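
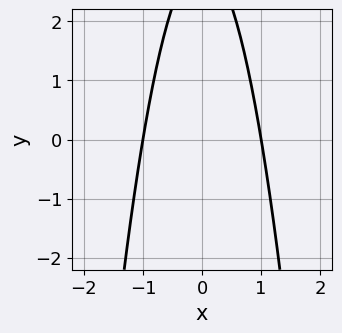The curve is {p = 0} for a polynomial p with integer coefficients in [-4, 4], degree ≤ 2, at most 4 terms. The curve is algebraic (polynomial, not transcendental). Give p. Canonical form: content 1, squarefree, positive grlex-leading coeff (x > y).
1. Degree: the shape is more complex than any degree-1 curve, so deg p = 2.
2. Symmetries: the x ↦ −x reflection is a symmetry, so x appears only in even powers.
3. Reading off the gridlines: among the integer gridlines, it crosses the x-axis at x ∈ {-1, 1}; no y-intercept at any integer in the box.
4. Matching integer coefficients to the picture gives p.

3*x^2 + y - 3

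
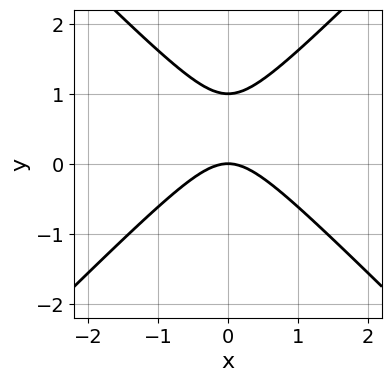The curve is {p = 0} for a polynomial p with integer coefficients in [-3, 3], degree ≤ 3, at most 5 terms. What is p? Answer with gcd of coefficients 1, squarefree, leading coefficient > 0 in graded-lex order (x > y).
Degree: no degree-1 curve has this shape, so deg p = 2.
Symmetries: mirror symmetry x ↦ −x ⇒ only even powers of x.
Observable constraints: among the integer gridlines, it crosses the y-axis at y ∈ {0, 1}; one x-axis crossing is at x = 0.
Matching integer coefficients to the picture gives p.

x^2 - y^2 + y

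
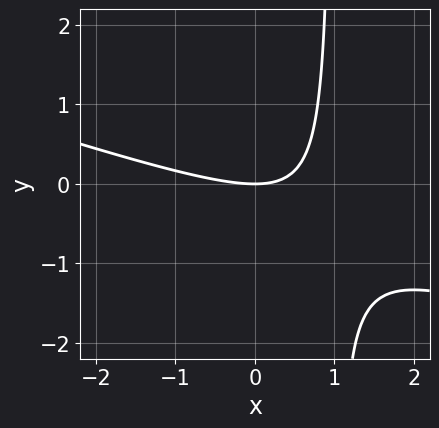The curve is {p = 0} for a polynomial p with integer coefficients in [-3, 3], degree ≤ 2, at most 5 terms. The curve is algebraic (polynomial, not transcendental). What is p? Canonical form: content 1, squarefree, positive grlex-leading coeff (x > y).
x^2 + 3*x*y - 3*y

1. The degree is 2 — a generic line meets the curve in up to 2 points.
2. Observable constraints: it meets the x-axis at x = 0 (among the integer gridlines); it meets the y-axis at y = 0 (among the integer gridlines).
3. Solving for integer coefficients yields p as stated.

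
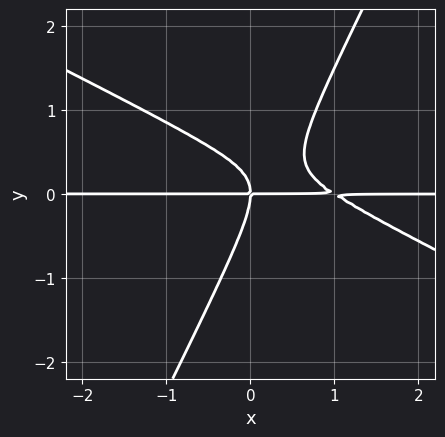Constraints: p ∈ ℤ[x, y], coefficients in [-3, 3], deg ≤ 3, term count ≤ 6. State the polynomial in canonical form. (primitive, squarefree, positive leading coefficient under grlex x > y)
2*x^2*y + 3*x*y^2 - 2*y^3 - 2*x*y

(a) deg p = 3. A generic line meets the curve in up to 3 points.
(b) Checking where it meets the axes: every point of the x-axis in the box is on the curve; it meets the y-axis at y = 0 (among the integer gridlines).
(c) The integer polynomial consistent with all of this is the stated p.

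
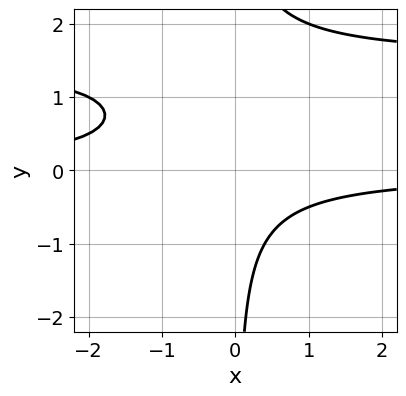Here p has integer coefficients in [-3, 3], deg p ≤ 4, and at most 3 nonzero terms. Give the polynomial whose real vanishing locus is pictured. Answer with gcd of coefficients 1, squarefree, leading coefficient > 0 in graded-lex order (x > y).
2*x*y^2 - 3*x*y - 2

First, degree: no degree-2 curve has this shape, so deg p = 3.
Next, reading off the gridlines: the curve avoids every integer y-axis point in the box; it misses every integer gridline on the x-axis.
Finally, assembling these constraints gives the stated polynomial.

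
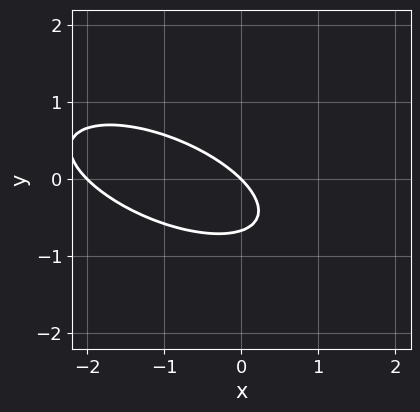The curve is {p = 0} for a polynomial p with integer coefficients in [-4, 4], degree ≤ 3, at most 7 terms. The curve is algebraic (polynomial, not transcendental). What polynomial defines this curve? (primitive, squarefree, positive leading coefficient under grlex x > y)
(a) deg p = 2. The shape is more complex than any degree-1 curve.
(b) Reading off the gridlines: among the integer gridlines, it crosses the x-axis at x ∈ {-2, 0}; it meets the y-axis at y = 0 (among the integer gridlines).
(c) Together with the visible shape, these determine p as stated.

x^2 + 2*x*y + 3*y^2 + 2*x + 2*y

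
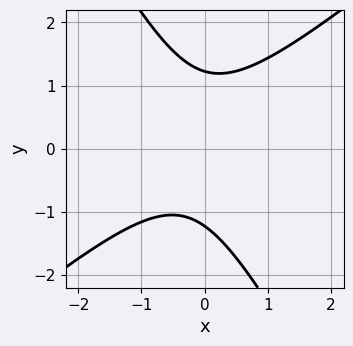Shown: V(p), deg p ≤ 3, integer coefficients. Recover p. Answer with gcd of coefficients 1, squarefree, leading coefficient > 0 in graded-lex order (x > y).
3*x^2 - 2*x*y - 2*y^2 + x + 3

deg p = 2.
Reading off the gridlines: no x-intercept at any integer in the box.
Assembling these constraints gives the stated polynomial.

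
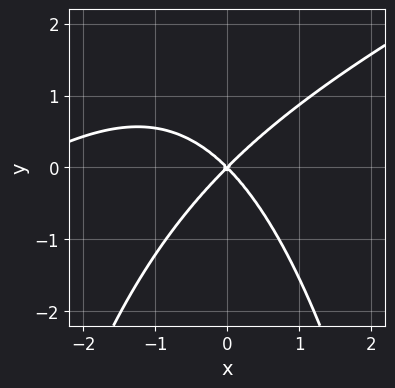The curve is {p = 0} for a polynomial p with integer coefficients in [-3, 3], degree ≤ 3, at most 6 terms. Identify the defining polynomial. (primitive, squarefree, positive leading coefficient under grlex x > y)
Degree: no degree-2 curve has this shape, so deg p = 3.
Reading off the gridlines: it crosses the x-axis at the gridline x = 0; it crosses the y-axis at the gridline y = 0.
Matching integer coefficients to the picture gives p.

x^3 - 2*x^2*y + 3*x^2 - 3*y^2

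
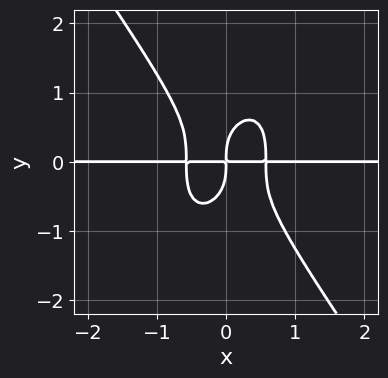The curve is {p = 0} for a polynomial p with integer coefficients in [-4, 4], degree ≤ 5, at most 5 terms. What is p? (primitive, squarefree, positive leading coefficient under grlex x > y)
(a) Degree: the shape is more complex than any degree-3 curve, so deg p = 4.
(b) Reading off the gridlines: every point of the x-axis in the box is on the curve.
(c) Fitting integer coefficients to these (and the overall shape) gives p.

3*x^3*y + y^4 - x*y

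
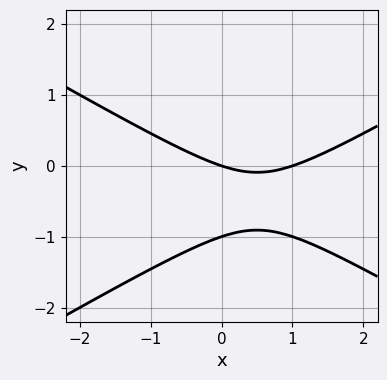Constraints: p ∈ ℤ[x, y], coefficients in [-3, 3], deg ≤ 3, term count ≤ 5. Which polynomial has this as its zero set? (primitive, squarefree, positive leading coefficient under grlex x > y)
First, the degree is 2 — no degree-1 curve has this shape.
Next, from the visible intercepts: among the integer gridlines, it crosses the x-axis at x ∈ {0, 1}; the y-axis gridline crossings are at y ∈ {-1, 0}.
Finally, fitting integer coefficients to these (and the overall shape) gives p.

x^2 - 3*y^2 - x - 3*y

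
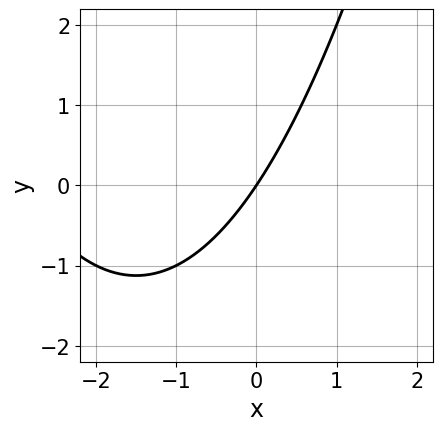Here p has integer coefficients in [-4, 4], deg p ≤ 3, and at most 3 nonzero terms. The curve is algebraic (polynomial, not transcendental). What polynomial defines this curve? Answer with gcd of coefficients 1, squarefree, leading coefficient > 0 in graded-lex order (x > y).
Degree: the shape is more complex than any degree-1 curve, so deg p = 2.
From the axis intercepts and sections: one y-axis crossing is at y = 0; it crosses the x-axis at the gridline x = 0.
Assembling these constraints gives the stated polynomial.

x^2 + 3*x - 2*y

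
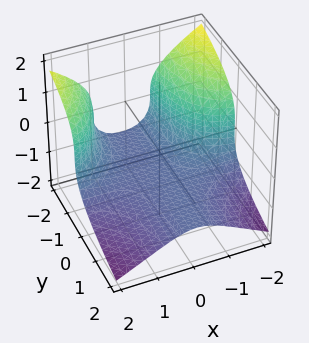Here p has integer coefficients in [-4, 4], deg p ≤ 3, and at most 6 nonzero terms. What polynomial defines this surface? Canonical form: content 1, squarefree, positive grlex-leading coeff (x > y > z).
2*x^2*y + 3*z^3 + x + 3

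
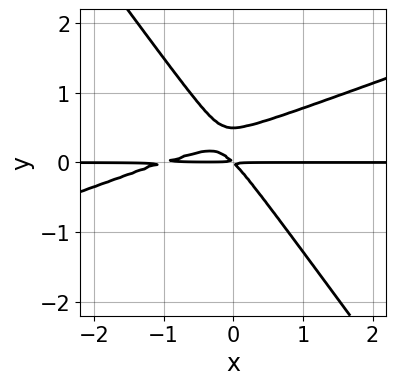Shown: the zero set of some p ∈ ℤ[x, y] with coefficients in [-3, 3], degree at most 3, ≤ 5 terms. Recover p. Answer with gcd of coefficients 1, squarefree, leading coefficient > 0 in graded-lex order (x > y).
x^2*y - 2*x*y^2 - 2*y^3 + x*y + y^2

First, the degree is 3 — a generic line meets the curve in up to 3 points.
Next, reading off the gridlines: every point of the x-axis in the box is on the curve.
Finally, putting this together gives p.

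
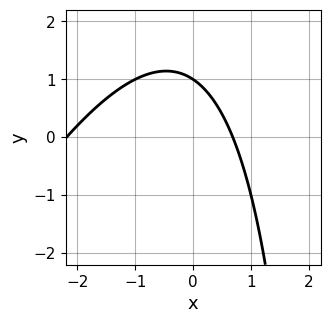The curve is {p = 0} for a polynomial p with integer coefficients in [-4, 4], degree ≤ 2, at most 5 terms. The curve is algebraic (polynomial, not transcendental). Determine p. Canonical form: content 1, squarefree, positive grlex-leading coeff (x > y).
(a) deg p = 2.
(b) Against the integer gridlines: it crosses the y-axis at the gridline y = 1.
(c) Assembling these constraints gives the stated polynomial.

2*x^2 - x*y + 3*x + 3*y - 3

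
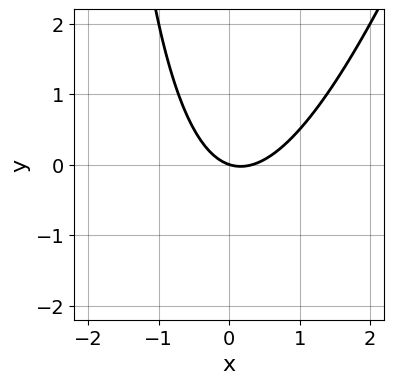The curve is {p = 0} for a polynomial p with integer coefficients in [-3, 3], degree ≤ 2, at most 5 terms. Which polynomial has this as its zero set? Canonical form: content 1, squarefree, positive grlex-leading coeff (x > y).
3*x^2 - x*y - x - 3*y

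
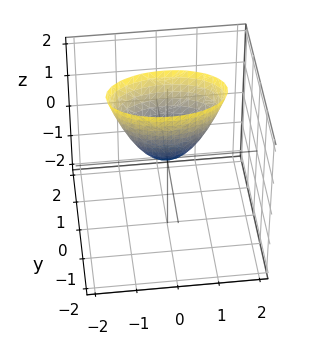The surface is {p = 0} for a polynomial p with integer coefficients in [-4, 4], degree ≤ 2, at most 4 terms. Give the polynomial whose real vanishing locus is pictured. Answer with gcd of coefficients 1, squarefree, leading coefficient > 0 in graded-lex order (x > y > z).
x^2 + 3*y^2 - z

(a) deg p = 2. A single bowl opening along one axis; a quadric.
(b) Symmetries: the x ↦ −x reflection is a symmetry, so x appears only in even powers; the y ↦ −y reflection is a symmetry, so y appears only in even powers.
(c) Checking where it meets the axes: it crosses the y-axis at the gridline y = 0; it meets the z-axis at z = 0 (among the integer gridlines); it crosses the x-axis at the gridline x = 0.
(d) Matching integer coefficients to the picture gives p.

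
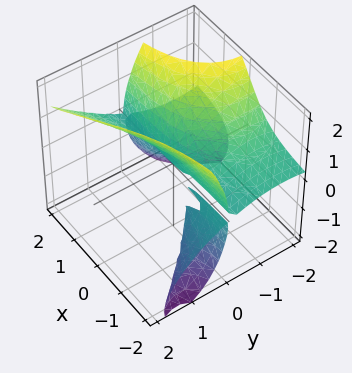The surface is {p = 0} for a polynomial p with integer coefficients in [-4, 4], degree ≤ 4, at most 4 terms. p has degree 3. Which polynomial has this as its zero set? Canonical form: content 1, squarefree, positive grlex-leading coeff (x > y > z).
There are 3 components.
The degree is 3 — a generic line meets the surface in up to 3 points.
From the axis intercepts and sections: it meets the z-axis at z = 0 (among the integer gridlines); it meets the y-axis at y = 0 (among the integer gridlines); the visible x-axis segment lies entirely on the surface.
Assembling these constraints gives the stated polynomial.

3*x*y*z - y^3 + z^3 - 3*y^2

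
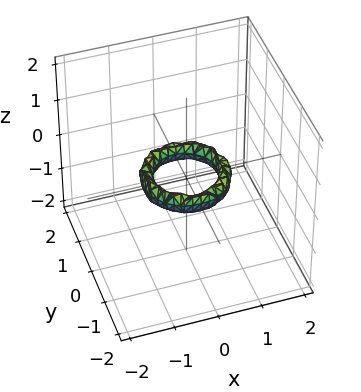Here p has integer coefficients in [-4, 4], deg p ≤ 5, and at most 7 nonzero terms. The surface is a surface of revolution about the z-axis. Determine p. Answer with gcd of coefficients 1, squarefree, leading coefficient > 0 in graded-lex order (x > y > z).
2*x^4 + 4*x^2*y^2 + 2*y^4 - 3*x^2 - 3*y^2 + 2*z^2 + 1

(a) deg p = 4. A generic line meets the surface in up to 4 points.
(b) Symmetry: the surface is invariant under rotation about z: p = q(x² + y², z).
(c) Observable constraints: among the integer gridlines, it crosses the x-axis at x ∈ {-1, 1}; the y-axis gridline crossings are at y ∈ {-1, 1}.
(d) Fitting integer coefficients to these (and the overall shape) gives p.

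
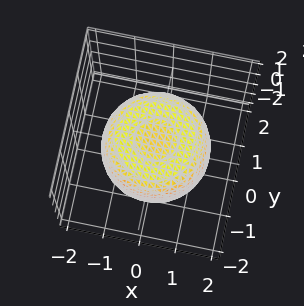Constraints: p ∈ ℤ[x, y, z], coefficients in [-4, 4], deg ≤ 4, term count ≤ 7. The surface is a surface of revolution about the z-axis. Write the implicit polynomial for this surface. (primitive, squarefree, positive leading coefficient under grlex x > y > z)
2*x^4 + 4*x^2*y^2 + 2*y^4 - 3*x^2 - 3*y^2 + 3*z^2 - 2

Degree: a generic line meets the surface in up to 4 points, so deg p = 4.
Symmetries: every cross-section ⟂ z is a circle, so x, y appear only via x² + y².
Checking where it meets the axes: a circular section at z = 0 has radius between 1 and 2.
Matching integer coefficients to the picture gives p.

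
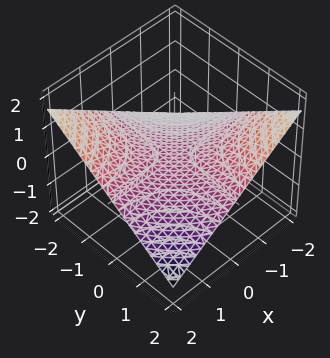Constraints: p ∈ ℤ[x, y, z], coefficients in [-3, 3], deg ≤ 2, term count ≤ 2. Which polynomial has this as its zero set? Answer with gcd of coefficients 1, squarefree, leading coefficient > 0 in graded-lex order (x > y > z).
Degree: a hyperbolic paraboloid; a quadric, so deg p = 2.
From the axis intercepts and sections: the visible x-axis segment lies entirely on the surface; every point of the y-axis in the box is on the surface; it meets the z-axis at z = 0 (among the integer gridlines).
Putting this together gives p.

x*y + 3*z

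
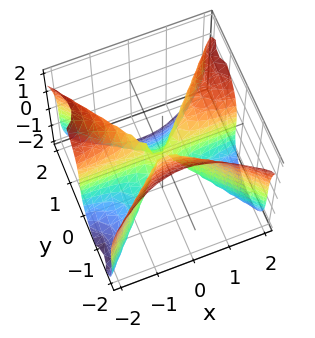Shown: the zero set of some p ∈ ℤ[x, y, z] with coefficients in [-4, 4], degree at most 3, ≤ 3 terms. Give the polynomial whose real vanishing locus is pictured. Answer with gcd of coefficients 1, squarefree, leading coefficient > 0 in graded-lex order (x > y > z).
(a) deg p = 3. No degree-2 surface has this shape.
(b) Reading off the gridlines: it crosses the z-axis at the gridline z = 0; every point of the x-axis in the box is on the surface; one y-axis crossing is at y = 0.
(c) Together with the visible shape, these determine p as stated.

3*x^2*y - 3*y^3 - z^3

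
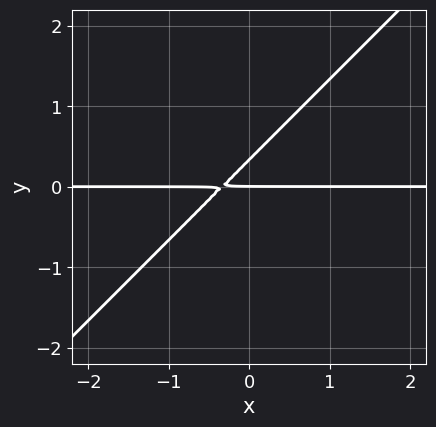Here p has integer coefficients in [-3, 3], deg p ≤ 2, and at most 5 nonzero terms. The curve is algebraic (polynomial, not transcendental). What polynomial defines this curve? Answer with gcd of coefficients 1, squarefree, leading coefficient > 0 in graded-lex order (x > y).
3*x*y - 3*y^2 + y

(a) deg p = 2. The shape is more complex than any degree-1 curve.
(b) From the visible intercepts: it crosses the y-axis at the gridline y = 0; every point of the x-axis in the box is on the curve.
(c) Fitting integer coefficients to these (and the overall shape) gives p.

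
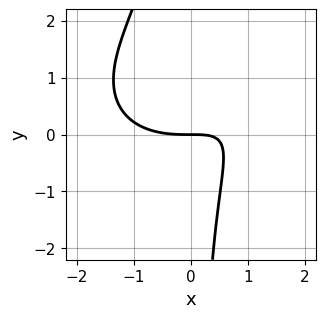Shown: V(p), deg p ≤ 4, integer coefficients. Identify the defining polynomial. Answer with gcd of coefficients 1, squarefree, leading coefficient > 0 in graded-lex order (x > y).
First, the degree is 3 — a generic line meets the curve in up to 3 points.
Next, checking where it meets the axes: one x-axis crossing is at x = 0; it meets the y-axis at y = 0 (among the integer gridlines).
Finally, assembling these constraints gives the stated polynomial.

x^3 - x^2*y + 2*x*y^2 - 3*x*y + 3*y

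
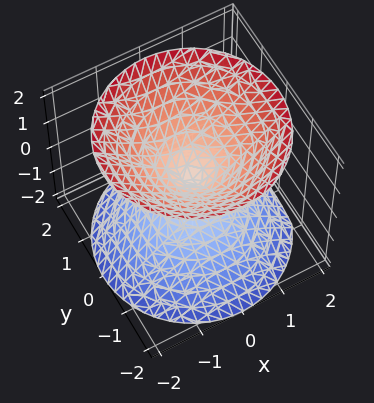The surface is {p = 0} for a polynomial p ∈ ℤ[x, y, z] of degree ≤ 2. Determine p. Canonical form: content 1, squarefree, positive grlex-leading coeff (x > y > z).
x^2 + y^2 - z^2

(a) There are 2 components. Treating them together as one polynomial.
(b) Degree: a double cone through the origin; a quadric, so deg p = 2.
(c) Symmetries: every cross-section ⟂ z is a circle, so x, y appear only via x² + y²; mirror symmetry z ↦ −z ⇒ only even powers of z.
(d) From the axis intercepts and sections: a circular section at z = 1 has radius exactly 1; it meets the z-axis at z = 0 (among the integer gridlines); it meets the y-axis at y = 0 (among the integer gridlines); one x-axis crossing is at x = 0.
(e) Solving for integer coefficients yields p as stated.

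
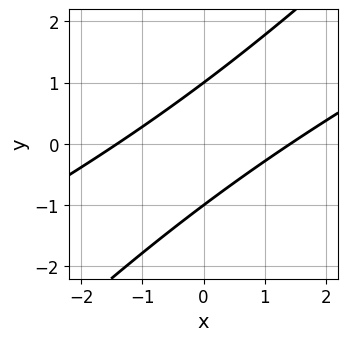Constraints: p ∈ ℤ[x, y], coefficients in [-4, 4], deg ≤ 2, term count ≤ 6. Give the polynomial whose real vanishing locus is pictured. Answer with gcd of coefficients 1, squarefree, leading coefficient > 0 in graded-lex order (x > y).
Degree: a generic line meets the curve in up to 2 points, so deg p = 2.
Reading off the gridlines: the y-axis gridline crossings are at y ∈ {-1, 1}.
Together with the visible shape, these determine p as stated.

x^2 - 3*x*y + 2*y^2 - 2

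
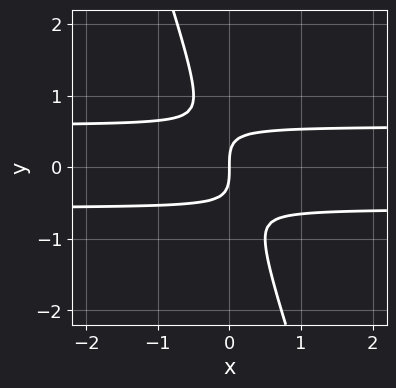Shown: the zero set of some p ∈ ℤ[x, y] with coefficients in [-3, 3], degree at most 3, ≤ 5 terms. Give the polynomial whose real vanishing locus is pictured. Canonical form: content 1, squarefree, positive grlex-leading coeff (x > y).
3*x*y^2 + y^3 - x

(a) deg p = 3. No degree-2 curve has this shape.
(b) Reading off the gridlines: it meets the x-axis at x = 0 (among the integer gridlines); one y-axis crossing is at y = 0.
(c) Matching integer coefficients to the picture gives p.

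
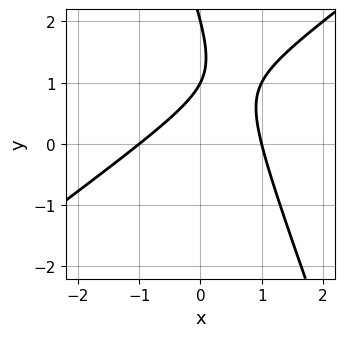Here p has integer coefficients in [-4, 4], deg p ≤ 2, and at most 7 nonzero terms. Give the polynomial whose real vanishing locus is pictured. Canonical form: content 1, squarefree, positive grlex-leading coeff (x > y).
The degree is 2 — the shape is more complex than any degree-1 curve.
Reading off the gridlines: among the integer gridlines, it crosses the y-axis at y ∈ {1, 2}; among the integer gridlines, it crosses the x-axis at x ∈ {-1, 1}.
Solving for integer coefficients yields p as stated.

2*x^2 - 2*x*y - y^2 + 3*y - 2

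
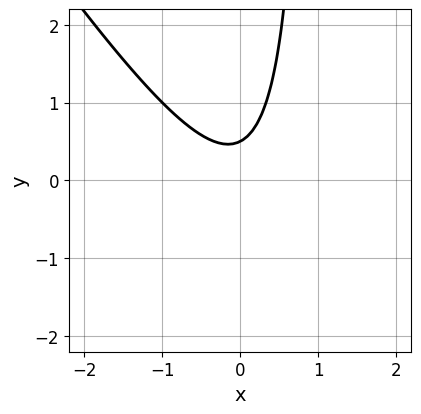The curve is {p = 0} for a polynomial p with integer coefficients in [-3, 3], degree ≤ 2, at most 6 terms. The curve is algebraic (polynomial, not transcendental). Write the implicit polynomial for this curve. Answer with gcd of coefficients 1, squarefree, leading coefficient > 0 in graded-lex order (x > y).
deg p = 2.
Against the integer gridlines: the curve avoids every integer x-axis point in the box.
Fitting integer coefficients to these (and the overall shape) gives p.

3*x^2 + 2*x*y - 2*y + 1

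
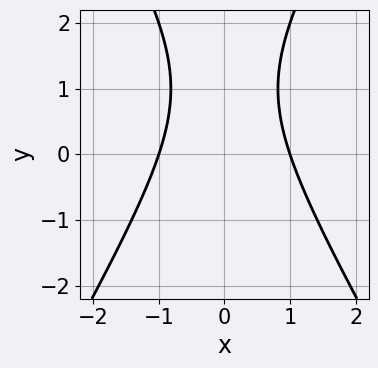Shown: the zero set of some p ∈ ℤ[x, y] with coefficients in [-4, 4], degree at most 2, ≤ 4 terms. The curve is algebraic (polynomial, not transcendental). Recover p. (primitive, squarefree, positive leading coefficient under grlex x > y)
3*x^2 - y^2 + 2*y - 3

1. deg p = 2. The shape is more complex than any degree-1 curve.
2. Symmetries: mirror symmetry x ↦ −x ⇒ only even powers of x.
3. From the visible intercepts: the x-axis gridline crossings are at x ∈ {-1, 1}; it misses every integer gridline on the y-axis.
4. These observations pin down the coefficients.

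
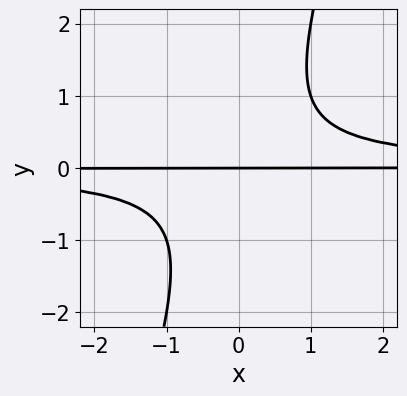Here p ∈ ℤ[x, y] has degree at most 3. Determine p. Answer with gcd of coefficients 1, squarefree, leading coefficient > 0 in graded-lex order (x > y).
deg p = 3.
Reading off the gridlines: it crosses the y-axis at the gridline y = 0; the visible x-axis segment lies entirely on the curve.
Matching integer coefficients to the picture gives p.

3*x*y^2 - y^3 - 2*y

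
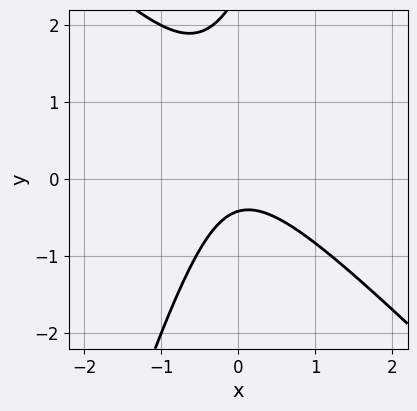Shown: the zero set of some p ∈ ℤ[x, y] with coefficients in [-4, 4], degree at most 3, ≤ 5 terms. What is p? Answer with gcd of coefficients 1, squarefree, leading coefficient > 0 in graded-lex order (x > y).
3*x^2 + 2*x*y - y^2 + 2*y + 1

(a) Degree: no degree-1 curve has this shape, so deg p = 2.
(b) Observable constraints: the curve avoids every integer x-axis point in the box.
(c) The integer polynomial consistent with all of this is the stated p.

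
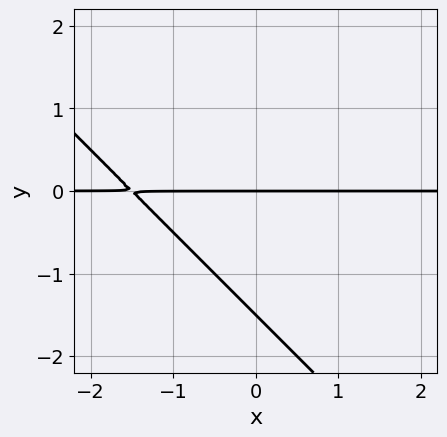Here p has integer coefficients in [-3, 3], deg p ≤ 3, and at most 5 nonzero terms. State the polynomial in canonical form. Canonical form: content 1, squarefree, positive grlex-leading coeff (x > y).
2*x*y + 2*y^2 + 3*y

deg p = 2.
Checking where it meets the axes: it meets the y-axis at y = 0 (among the integer gridlines); the visible x-axis segment lies entirely on the curve.
Matching integer coefficients to the picture gives p.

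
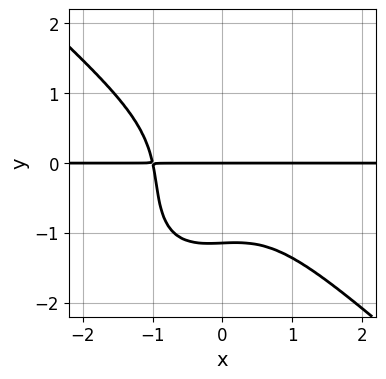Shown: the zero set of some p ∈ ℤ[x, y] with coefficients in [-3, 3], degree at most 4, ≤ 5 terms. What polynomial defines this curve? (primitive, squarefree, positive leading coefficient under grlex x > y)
3*x^3*y - 2*x*y^3 + 2*y^4 - 2*x*y^2 + 3*y

First, degree: a generic line meets the curve in up to 4 points, so deg p = 4.
Then, observable constraints: the visible x-axis segment lies entirely on the curve; one y-axis crossing is at y = 0.
Finally, putting this together gives p.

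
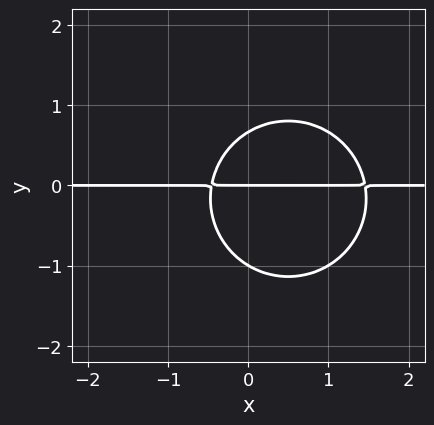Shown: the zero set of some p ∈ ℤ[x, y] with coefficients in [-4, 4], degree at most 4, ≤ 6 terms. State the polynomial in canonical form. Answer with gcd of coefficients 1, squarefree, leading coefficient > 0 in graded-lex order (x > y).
First, deg p = 3. No degree-2 curve has this shape.
Then, from the visible intercepts: the y-axis gridline crossings are at y ∈ {-1, 0}; the visible x-axis segment lies entirely on the curve.
Finally, putting this together gives p.

3*x^2*y + 3*y^3 - 3*x*y + y^2 - 2*y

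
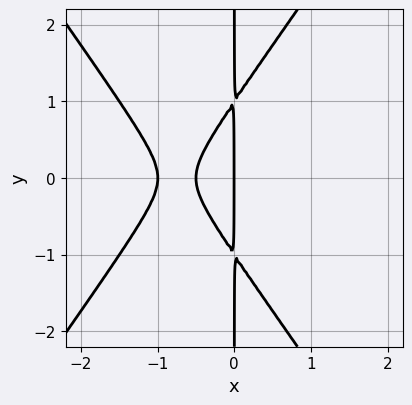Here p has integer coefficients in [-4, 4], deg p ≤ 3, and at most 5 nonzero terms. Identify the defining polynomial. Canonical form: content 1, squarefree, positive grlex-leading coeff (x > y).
Degree: the shape is more complex than any degree-2 curve, so deg p = 3.
Symmetries: mirror symmetry y ↦ −y ⇒ only even powers of y.
Observable constraints: among the integer gridlines, it crosses the x-axis at x ∈ {-1, 0}; every point of the y-axis in the box is on the curve.
Fitting integer coefficients to these (and the overall shape) gives p.

2*x^3 - x*y^2 + 3*x^2 + x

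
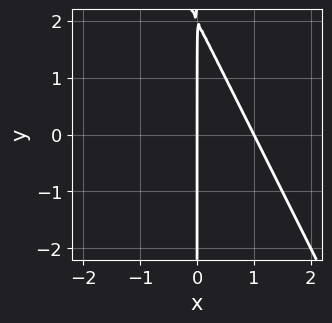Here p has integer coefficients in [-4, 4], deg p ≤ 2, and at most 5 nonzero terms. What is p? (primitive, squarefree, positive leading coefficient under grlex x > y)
2*x^2 + x*y - 2*x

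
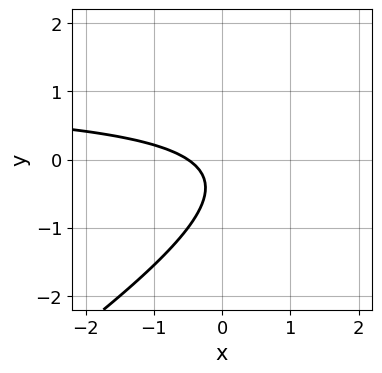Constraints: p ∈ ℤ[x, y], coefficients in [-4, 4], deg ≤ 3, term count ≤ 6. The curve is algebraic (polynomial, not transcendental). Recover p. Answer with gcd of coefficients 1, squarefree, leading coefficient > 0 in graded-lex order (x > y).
First, the degree is 2 — a generic line meets the curve in up to 2 points.
Then, checking where it meets the axes: the curve avoids every integer y-axis point in the box.
Finally, together with the visible shape, these determine p as stated.

2*x*y - 3*y^2 - 2*x - 2*y - 1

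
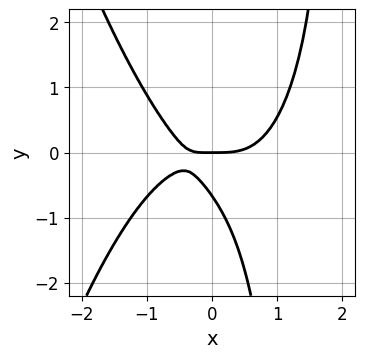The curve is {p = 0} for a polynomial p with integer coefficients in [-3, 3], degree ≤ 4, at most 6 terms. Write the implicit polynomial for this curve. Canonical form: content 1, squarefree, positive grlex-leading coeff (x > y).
3*x^4 + 2*x*y^2 - 3*x*y - 3*y^2 - 2*y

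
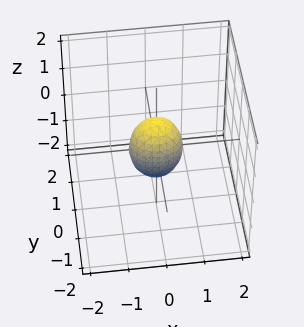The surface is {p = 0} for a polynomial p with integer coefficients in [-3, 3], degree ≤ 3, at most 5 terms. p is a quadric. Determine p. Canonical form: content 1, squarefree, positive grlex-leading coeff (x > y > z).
2*x^2 + 3*y^2 + z^2 - 1

First, deg p = 2.
Then, symmetries: the y ↦ −y reflection is a symmetry, so y appears only in even powers; it's symmetric under x → −x, forcing even powers of x; the z ↦ −z reflection is a symmetry, so z appears only in even powers.
Then, checking where it meets the axes: the z-axis gridline crossings are at z ∈ {-1, 1}.
Finally, matching integer coefficients to the picture gives p.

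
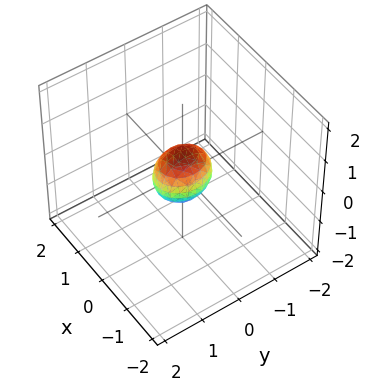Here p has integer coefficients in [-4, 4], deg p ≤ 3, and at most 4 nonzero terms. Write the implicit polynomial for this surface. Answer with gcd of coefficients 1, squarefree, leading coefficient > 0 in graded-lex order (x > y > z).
3*x^2 + 2*y^2 + 2*z^2 - 1

The degree is 2 — a closed, bounded, convex surface; a quadric.
Symmetries: it's symmetric under y → −y, forcing even powers of y; the x ↦ −x reflection is a symmetry, so x appears only in even powers; it's symmetric under z → −z, forcing even powers of z.
Assembling these constraints gives the stated polynomial.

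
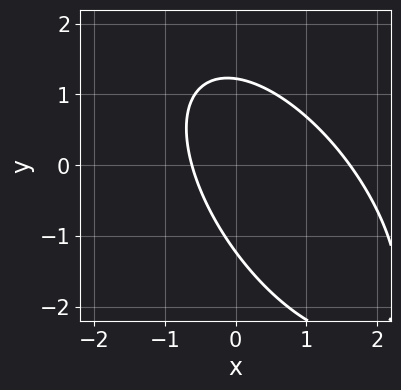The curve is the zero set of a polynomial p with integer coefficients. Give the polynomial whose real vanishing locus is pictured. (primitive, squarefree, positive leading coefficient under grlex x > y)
3*x^2 + 3*x*y + 2*y^2 - 3*x - 3

First, deg p = 2.
Finally, putting this together gives p.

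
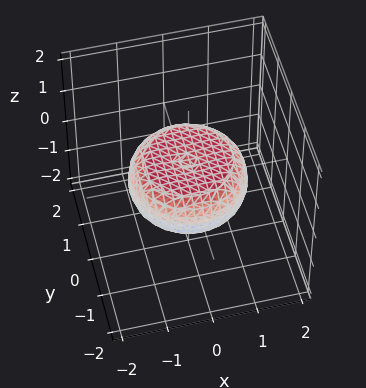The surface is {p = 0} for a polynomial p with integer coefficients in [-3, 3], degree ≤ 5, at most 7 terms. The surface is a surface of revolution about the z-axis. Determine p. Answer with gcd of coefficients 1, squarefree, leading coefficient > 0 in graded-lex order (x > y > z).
deg p = 4.
Symmetries: rotational symmetry about the z-axis ⇒ p depends on x, y only through x² + y².
Checking where it meets the axes: a circular section at z = 0 has radius between 1 and 2.
Matching integer coefficients to the picture gives p.

x^4 + 2*x^2*y^2 + y^4 - x^2 - y^2 + 3*z^2 - 1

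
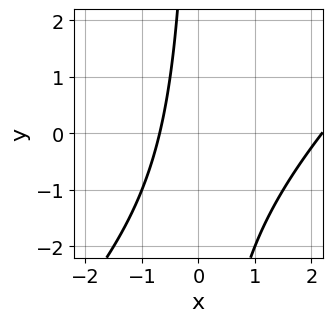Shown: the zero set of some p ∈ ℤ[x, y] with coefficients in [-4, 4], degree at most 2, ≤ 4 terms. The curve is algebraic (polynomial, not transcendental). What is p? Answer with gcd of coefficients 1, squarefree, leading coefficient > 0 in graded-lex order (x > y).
(a) Degree: a generic line meets the curve in up to 2 points, so deg p = 2.
(b) Against the integer gridlines: the curve avoids every integer y-axis point in the box.
(c) Putting this together gives p.

2*x^2 - 2*x*y - 3*x - 3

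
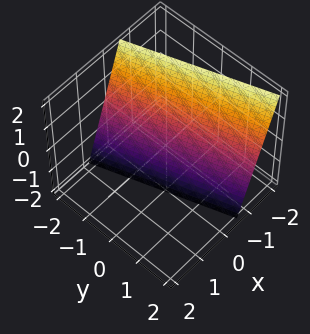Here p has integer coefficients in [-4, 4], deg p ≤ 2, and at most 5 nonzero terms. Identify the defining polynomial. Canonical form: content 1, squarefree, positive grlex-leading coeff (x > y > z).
3*x + y + z + 2

1. Degree: the surface is flat (a plane), so deg p = 1.
2. Checking where it meets the axes: it crosses the y-axis at the gridline y = -2; it meets the z-axis at z = -2 (among the integer gridlines).
3. Putting this together gives p.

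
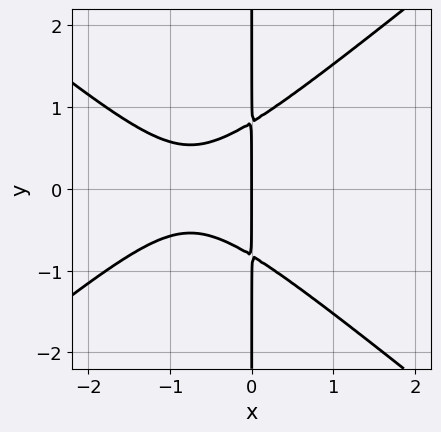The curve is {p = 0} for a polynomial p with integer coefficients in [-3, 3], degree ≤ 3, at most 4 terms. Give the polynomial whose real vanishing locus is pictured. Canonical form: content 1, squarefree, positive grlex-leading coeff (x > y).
2*x^3 - 3*x*y^2 + 3*x^2 + 2*x

(a) Degree: a generic line meets the curve in up to 3 points, so deg p = 3.
(b) Symmetries: mirror symmetry y ↦ −y ⇒ only even powers of y.
(c) Checking where it meets the axes: the visible y-axis segment lies entirely on the curve; one x-axis crossing is at x = 0.
(d) Solving for integer coefficients yields p as stated.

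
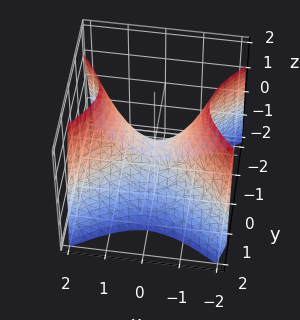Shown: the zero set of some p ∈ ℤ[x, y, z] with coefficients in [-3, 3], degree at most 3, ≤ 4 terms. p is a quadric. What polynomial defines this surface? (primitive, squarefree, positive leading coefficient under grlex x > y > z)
First, degree: a saddle surface; a quadric, so deg p = 2.
Then, symmetries: mirror symmetry y ↦ −y ⇒ only even powers of y; mirror symmetry x ↦ −x ⇒ only even powers of x.
Next, reading off the gridlines: it crosses the x-axis at the gridline x = 0; one z-axis crossing is at z = 0; it crosses the y-axis at the gridline y = 0.
Finally, solving for integer coefficients yields p as stated.

2*x^2 - 3*y^2 - 2*z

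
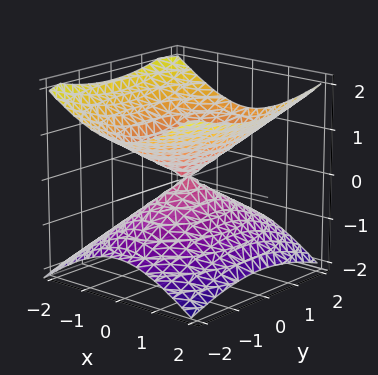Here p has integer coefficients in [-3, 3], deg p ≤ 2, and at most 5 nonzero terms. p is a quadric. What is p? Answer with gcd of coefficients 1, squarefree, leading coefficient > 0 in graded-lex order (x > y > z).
1. The degree is 2 — a double cone through the origin; a quadric.
2. Symmetries: the z ↦ −z reflection is a symmetry, so z appears only in even powers; mirror symmetry y ↦ −y ⇒ only even powers of y; mirror symmetry x ↦ −x ⇒ only even powers of x.
3. Reading off the gridlines: it meets the x-axis at x = 0 (among the integer gridlines); it crosses the z-axis at the gridline z = 0; one y-axis crossing is at y = 0.
4. Fitting integer coefficients to these (and the overall shape) gives p.

2*x^2 + y^2 - 3*z^2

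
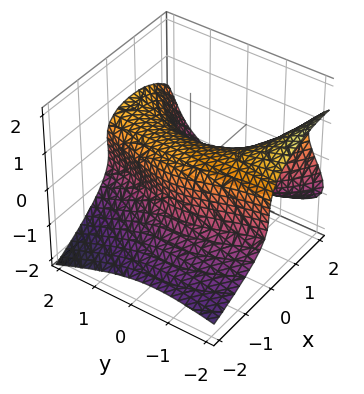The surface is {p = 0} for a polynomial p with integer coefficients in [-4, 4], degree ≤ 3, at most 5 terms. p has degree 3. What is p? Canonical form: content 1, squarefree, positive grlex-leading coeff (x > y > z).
x*y^2 - x*y*z - 3*z^3 - 2*x^2 + 1

(a) deg p = 3.
(b) Checking where it meets the axes: the surface avoids every integer y-axis point in the box.
(c) The integer polynomial consistent with all of this is the stated p.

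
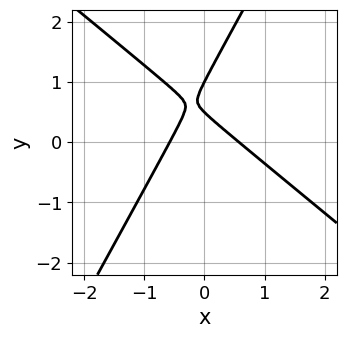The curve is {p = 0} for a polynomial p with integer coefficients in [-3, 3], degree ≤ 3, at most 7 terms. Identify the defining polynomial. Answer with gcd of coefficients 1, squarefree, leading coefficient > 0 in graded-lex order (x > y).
3*x^2 + 2*x*y - 2*y^2 + 3*y - 1

1. deg p = 2. No degree-1 curve has this shape.
2. From the visible intercepts: it crosses the y-axis at the gridline y = 1.
3. Matching integer coefficients to the picture gives p.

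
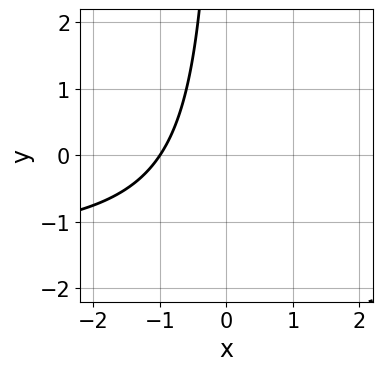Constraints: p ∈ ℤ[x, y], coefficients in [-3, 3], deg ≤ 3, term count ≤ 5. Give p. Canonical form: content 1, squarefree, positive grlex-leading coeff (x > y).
The degree is 2 — no degree-1 curve has this shape.
Reading off the gridlines: one x-axis crossing is at x = -1; the curve avoids every integer y-axis point in the box.
Putting this together gives p.

2*x*y + 3*x + 3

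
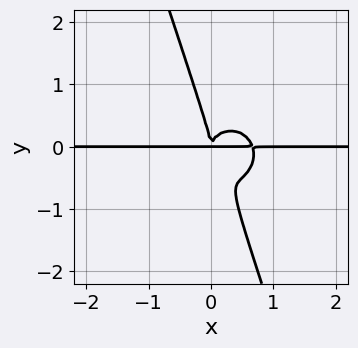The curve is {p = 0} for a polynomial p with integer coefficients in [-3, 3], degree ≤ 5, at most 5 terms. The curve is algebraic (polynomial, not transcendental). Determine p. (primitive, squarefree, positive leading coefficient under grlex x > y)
3*x^3*y + x^2*y^2 + 3*x*y^3 + y^4 - 2*x^2*y

Degree: the shape is more complex than any degree-3 curve, so deg p = 4.
From the axis intercepts and sections: every point of the x-axis in the box is on the curve.
Solving for integer coefficients yields p as stated.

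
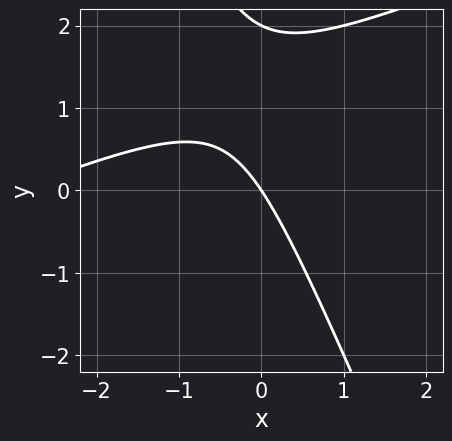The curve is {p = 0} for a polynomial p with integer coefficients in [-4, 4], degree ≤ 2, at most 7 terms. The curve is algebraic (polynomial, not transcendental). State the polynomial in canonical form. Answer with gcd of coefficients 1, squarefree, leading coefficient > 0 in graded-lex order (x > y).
First, degree: the shape is more complex than any degree-1 curve, so deg p = 2.
Then, observable constraints: the y-axis gridline crossings are at y ∈ {0, 2}; it crosses the x-axis at the gridline x = 0.
Finally, these observations pin down the coefficients.

x^2 - 2*x*y - y^2 + 3*x + 2*y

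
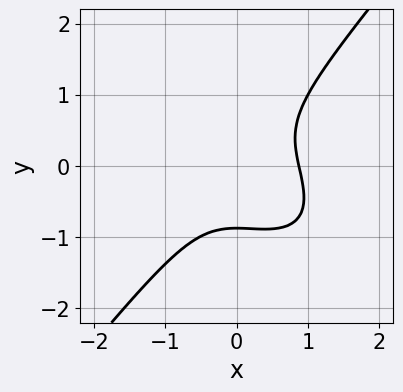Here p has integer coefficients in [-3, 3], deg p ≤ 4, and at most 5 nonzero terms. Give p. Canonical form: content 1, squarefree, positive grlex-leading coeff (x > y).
1. deg p = 3.
2. Putting this together gives p.

3*x^3 + 2*x^2*y - 3*y^3 - 2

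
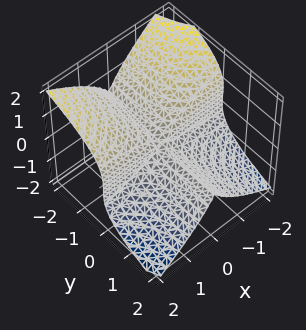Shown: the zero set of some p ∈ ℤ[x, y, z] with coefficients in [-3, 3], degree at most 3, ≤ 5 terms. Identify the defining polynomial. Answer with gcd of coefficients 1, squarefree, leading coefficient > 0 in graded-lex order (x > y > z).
deg p = 3.
Against the integer gridlines: it meets the z-axis at z = 0 (among the integer gridlines); every point of the y-axis in the box is on the surface; every point of the x-axis in the box is on the surface.
Matching integer coefficients to the picture gives p.

3*x^2*y + x*z^2 + 3*z^3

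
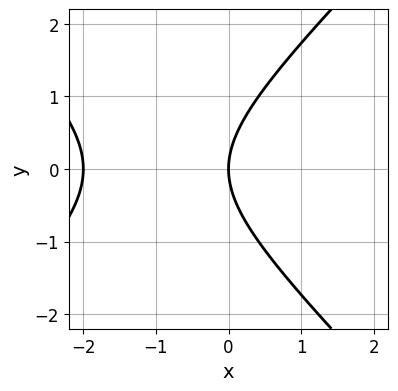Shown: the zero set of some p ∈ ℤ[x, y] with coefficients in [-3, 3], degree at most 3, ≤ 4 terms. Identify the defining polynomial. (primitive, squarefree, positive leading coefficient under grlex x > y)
x^2 - y^2 + 2*x

(a) deg p = 2. No degree-1 curve has this shape.
(b) Symmetries: it's symmetric under y → −y, forcing even powers of y.
(c) From the axis intercepts and sections: among the integer gridlines, it crosses the x-axis at x ∈ {-2, 0}; it crosses the y-axis at the gridline y = 0.
(d) Assembling these constraints gives the stated polynomial.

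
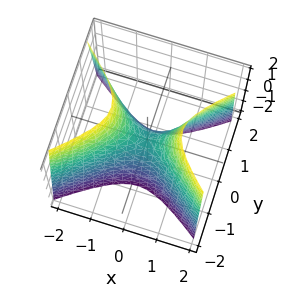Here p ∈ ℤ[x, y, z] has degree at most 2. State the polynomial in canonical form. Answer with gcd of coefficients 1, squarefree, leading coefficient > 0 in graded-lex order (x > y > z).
1. The degree is 2 — a saddle surface; a quadric.
2. Symmetries: it's symmetric under x → −x, forcing even powers of x; the y ↦ −y reflection is a symmetry, so y appears only in even powers.
3. From the axis intercepts and sections: it meets the y-axis at y = 0 (among the integer gridlines); it crosses the x-axis at the gridline x = 0; it meets the z-axis at z = 0 (among the integer gridlines).
4. Solving for integer coefficients yields p as stated.

2*x^2 - 3*y^2 - z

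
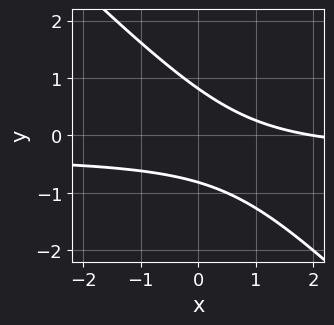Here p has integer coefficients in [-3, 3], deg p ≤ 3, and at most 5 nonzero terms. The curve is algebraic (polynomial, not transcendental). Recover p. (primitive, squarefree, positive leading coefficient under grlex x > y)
3*x*y + 3*y^2 + x - 2

The degree is 2 — the shape is more complex than any degree-1 curve.
From the axis intercepts and sections: it crosses the x-axis at the gridline x = 2.
Solving for integer coefficients yields p as stated.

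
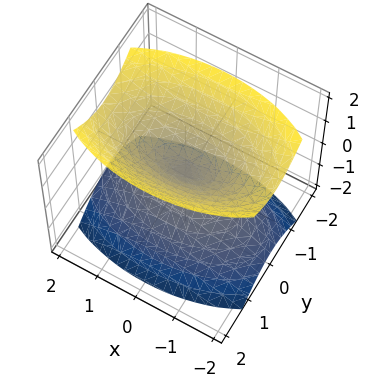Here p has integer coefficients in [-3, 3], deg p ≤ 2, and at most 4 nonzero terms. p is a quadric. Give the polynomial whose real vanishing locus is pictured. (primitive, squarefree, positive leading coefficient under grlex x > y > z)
(a) The picture has 2 separate pieces. Treating them together as one polynomial.
(b) deg p = 2. Two nappes meeting at a single point; a quadric.
(c) Symmetries: the z ↦ −z reflection is a symmetry, so z appears only in even powers; mirror symmetry x ↦ −x ⇒ only even powers of x; it's symmetric under y → −y, forcing even powers of y.
(d) Checking where it meets the axes: it crosses the x-axis at the gridline x = 0; one z-axis crossing is at z = 0.
(e) Solving for integer coefficients yields p as stated.

x^2 + 3*y^2 - 2*z^2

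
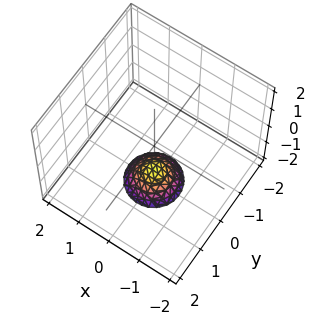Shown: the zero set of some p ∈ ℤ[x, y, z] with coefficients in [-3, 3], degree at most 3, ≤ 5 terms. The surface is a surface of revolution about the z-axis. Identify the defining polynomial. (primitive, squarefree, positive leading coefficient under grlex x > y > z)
(a) Degree: a generic line meets the surface in up to 2 points, so deg p = 2.
(b) Symmetries: rotational symmetry about the z-axis ⇒ p depends on x, y only through x² + y².
(c) Reading off the gridlines: it misses every integer gridline on the x-axis; a circular section at z = -2 has radius between 0 and 1; it misses every integer gridline on the y-axis.
(d) Matching integer coefficients to the picture gives p.

2*x^2 + 2*y^2 + 2*z + 3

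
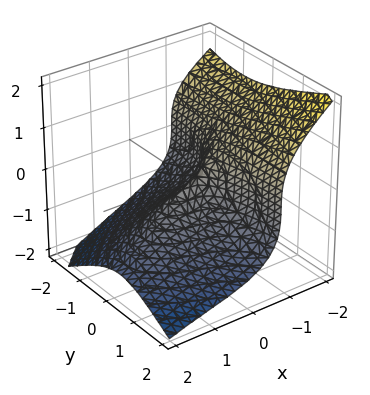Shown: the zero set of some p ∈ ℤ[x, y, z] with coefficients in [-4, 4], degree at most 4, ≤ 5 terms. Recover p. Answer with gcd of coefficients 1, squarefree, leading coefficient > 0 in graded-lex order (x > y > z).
Degree: no degree-2 surface has this shape, so deg p = 3.
From the axis intercepts and sections: one z-axis crossing is at z = 0; it meets the y-axis at y = 0 (among the integer gridlines).
Together with the visible shape, these determine p as stated.

x^3 - x^2*y + 2*x*y^2 + 3*z^3 + 2*y^2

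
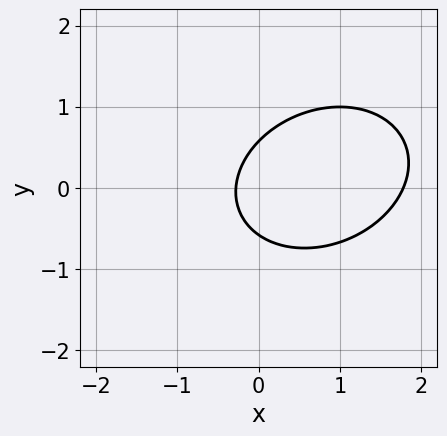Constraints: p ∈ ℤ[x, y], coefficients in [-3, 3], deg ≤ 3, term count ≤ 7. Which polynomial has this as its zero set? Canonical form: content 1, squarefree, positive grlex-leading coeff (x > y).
2*x^2 - x*y + 3*y^2 - 3*x - 1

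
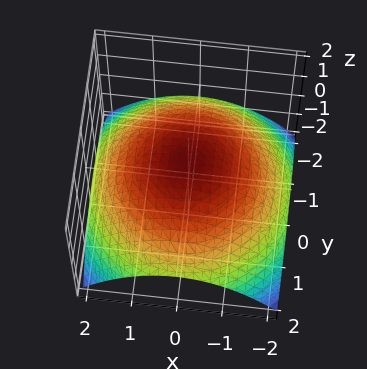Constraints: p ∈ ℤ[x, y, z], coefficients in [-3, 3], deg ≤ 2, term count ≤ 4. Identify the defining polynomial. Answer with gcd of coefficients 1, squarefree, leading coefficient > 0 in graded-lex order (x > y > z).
x^2 + y^2 + 3*z - 3

Degree: a generic line meets the surface in up to 2 points, so deg p = 2.
Symmetries: every cross-section ⟂ z is a circle, so x, y appear only via x² + y².
From the visible intercepts: it meets the z-axis at z = 1 (among the integer gridlines); a circular section at z = 0 has radius between 1 and 2.
The integer polynomial consistent with all of this is the stated p.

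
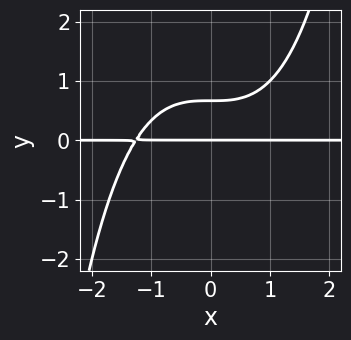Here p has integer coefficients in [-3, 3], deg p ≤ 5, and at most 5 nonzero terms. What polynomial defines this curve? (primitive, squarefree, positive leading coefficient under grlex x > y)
deg p = 4.
From the axis intercepts and sections: it crosses the y-axis at the gridline y = 0; every point of the x-axis in the box is on the curve.
Together with the visible shape, these determine p as stated.

x^3*y - 3*y^2 + 2*y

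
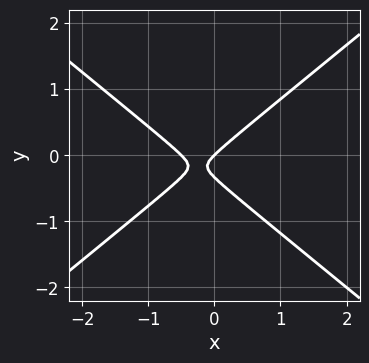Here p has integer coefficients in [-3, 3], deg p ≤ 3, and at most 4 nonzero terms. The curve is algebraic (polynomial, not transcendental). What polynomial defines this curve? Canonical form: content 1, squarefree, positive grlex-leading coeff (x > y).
2*x^2 - 3*y^2 + x - y

(a) deg p = 2. The shape is more complex than any degree-1 curve.
(b) From the visible intercepts: one x-axis crossing is at x = 0; it meets the y-axis at y = 0 (among the integer gridlines).
(c) These observations pin down the coefficients.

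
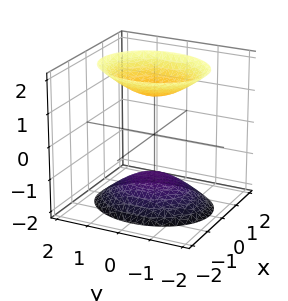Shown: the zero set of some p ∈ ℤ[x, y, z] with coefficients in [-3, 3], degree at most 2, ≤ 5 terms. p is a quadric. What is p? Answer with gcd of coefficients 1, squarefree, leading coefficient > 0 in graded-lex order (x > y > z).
(a) I count 2 distinct pieces.
(b) deg p = 2.
(c) Symmetries: the y ↦ −y reflection is a symmetry, so y appears only in even powers; mirror symmetry x ↦ −x ⇒ only even powers of x; mirror symmetry z ↦ −z ⇒ only even powers of z.
(d) Observable constraints: the surface avoids every integer y-axis point in the box; it misses every integer gridline on the x-axis.
(e) Together with the visible shape, these determine p as stated.

3*x^2 + 2*y^2 - 2*z^2 + 3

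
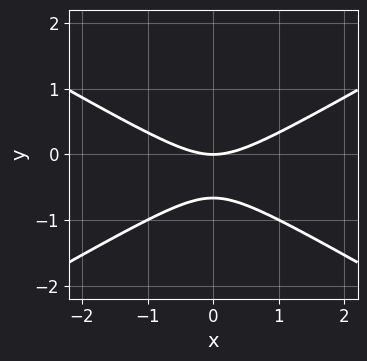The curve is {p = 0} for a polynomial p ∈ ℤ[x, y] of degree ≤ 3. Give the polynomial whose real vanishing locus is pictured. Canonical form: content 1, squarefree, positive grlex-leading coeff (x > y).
1. Degree: no degree-1 curve has this shape, so deg p = 2.
2. Symmetries: it's symmetric under x → −x, forcing even powers of x.
3. From the axis intercepts and sections: one y-axis crossing is at y = 0; one x-axis crossing is at x = 0.
4. These observations pin down the coefficients.

x^2 - 3*y^2 - 2*y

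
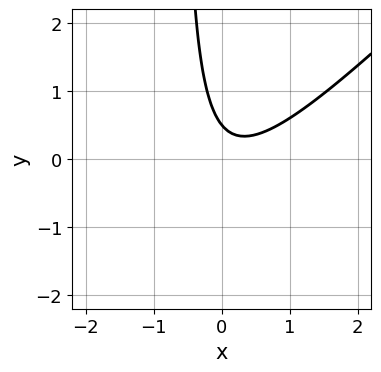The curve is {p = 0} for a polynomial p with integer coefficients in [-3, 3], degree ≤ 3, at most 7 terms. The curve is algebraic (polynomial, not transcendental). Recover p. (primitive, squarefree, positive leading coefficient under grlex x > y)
deg p = 2.
Against the integer gridlines: it misses every integer gridline on the x-axis.
Solving for integer coefficients yields p as stated.

3*x^2 - 3*x*y - x - 2*y + 1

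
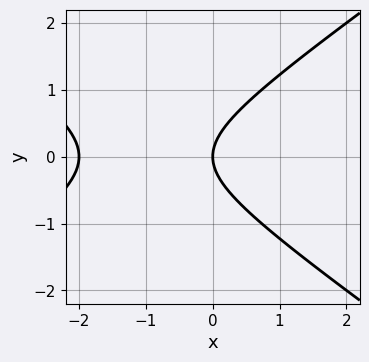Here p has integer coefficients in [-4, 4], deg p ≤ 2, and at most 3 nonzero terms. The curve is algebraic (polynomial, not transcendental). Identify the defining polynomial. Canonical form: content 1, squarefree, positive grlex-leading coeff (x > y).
x^2 - 2*y^2 + 2*x

1. Degree: the shape is more complex than any degree-1 curve, so deg p = 2.
2. Symmetries: mirror symmetry y ↦ −y ⇒ only even powers of y.
3. Reading off the gridlines: it meets the y-axis at y = 0 (among the integer gridlines); among the integer gridlines, it crosses the x-axis at x ∈ {-2, 0}.
4. Together with the visible shape, these determine p as stated.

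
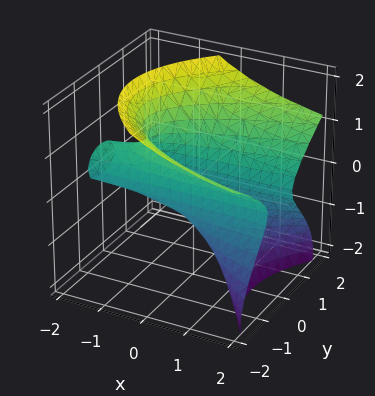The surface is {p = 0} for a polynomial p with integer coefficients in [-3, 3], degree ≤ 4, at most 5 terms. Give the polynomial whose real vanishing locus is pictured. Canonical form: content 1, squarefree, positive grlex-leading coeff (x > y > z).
3*x*z^2 + 2*z^3 - 3*y^2 + 1

The degree is 3 — a generic line meets the surface in up to 3 points.
From the axis intercepts and sections: no x-intercept at any integer in the box.
Assembling these constraints gives the stated polynomial.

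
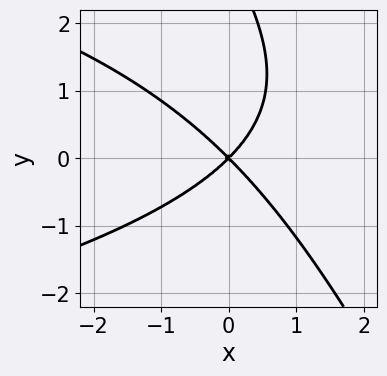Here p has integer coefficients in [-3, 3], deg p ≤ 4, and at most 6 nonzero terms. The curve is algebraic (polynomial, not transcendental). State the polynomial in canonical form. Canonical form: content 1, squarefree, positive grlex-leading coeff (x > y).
Degree: the shape is more complex than any degree-2 curve, so deg p = 3.
Checking where it meets the axes: one x-axis crossing is at x = 0; it crosses the y-axis at the gridline y = 0.
Assembling these constraints gives the stated polynomial.

2*x*y^2 + y^3 + 3*x^2 - 3*y^2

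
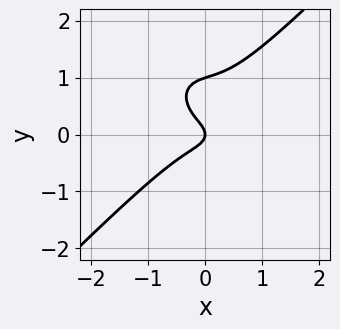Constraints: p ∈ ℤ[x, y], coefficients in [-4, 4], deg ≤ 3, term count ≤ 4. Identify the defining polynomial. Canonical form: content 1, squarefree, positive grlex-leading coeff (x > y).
3*x^3 - 3*y^3 + 3*y^2 + x

1. deg p = 3. A generic line meets the curve in up to 3 points.
2. Observable constraints: among the integer gridlines, it crosses the y-axis at y ∈ {0, 1}; it meets the x-axis at x = 0 (among the integer gridlines).
3. Together with the visible shape, these determine p as stated.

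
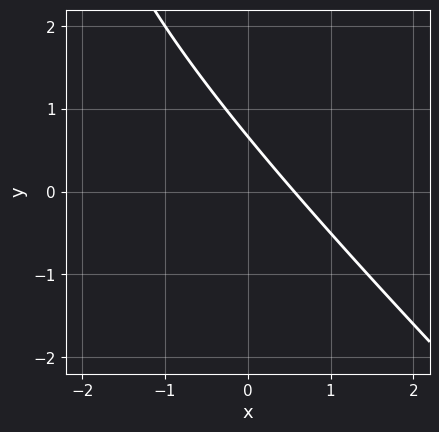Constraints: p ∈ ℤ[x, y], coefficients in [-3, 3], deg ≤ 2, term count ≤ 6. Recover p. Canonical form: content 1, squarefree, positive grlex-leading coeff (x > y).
x^2 + x*y + 3*x + 3*y - 2

1. The degree is 2 — no degree-1 curve has this shape.
2. Solving for integer coefficients yields p as stated.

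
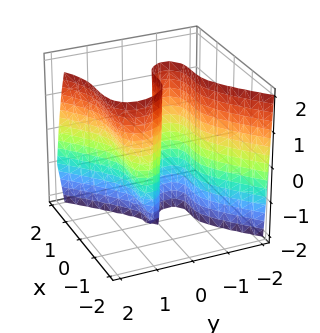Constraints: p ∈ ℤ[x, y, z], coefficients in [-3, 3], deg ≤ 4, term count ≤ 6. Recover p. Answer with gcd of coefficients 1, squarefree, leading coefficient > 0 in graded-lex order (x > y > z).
3*x^3 - 3*y^3 + y^2*z + y*z + 3*y

(a) Degree: the shape is more complex than any degree-2 surface, so deg p = 3.
(b) From the axis intercepts and sections: the visible z-axis segment lies entirely on the surface; the y-axis gridline crossings are at y ∈ {-1, 0, 1}; it crosses the x-axis at the gridline x = 0.
(c) Matching integer coefficients to the picture gives p.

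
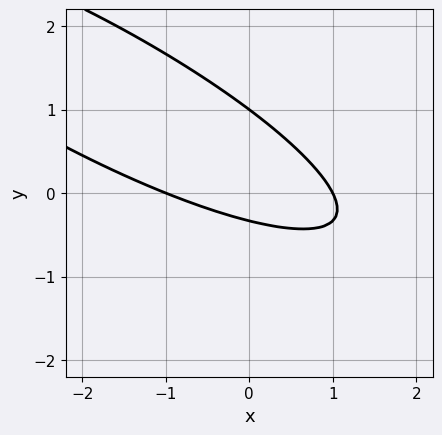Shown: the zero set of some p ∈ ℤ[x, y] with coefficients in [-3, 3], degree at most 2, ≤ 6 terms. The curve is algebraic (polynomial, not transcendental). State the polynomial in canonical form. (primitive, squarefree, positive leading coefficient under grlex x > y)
x^2 + 3*x*y + 3*y^2 - 2*y - 1

1. deg p = 2.
2. From the axis intercepts and sections: it meets the y-axis at y = 1 (among the integer gridlines); among the integer gridlines, it crosses the x-axis at x ∈ {-1, 1}.
3. Together with the visible shape, these determine p as stated.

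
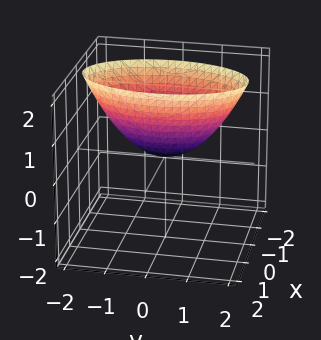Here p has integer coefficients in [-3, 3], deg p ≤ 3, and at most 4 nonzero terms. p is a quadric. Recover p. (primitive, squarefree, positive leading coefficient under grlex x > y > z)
(a) deg p = 2.
(b) Symmetries: mirror symmetry x ↦ −x ⇒ only even powers of x; mirror symmetry y ↦ −y ⇒ only even powers of y.
(c) From the axis intercepts and sections: it meets the y-axis at y = 0 (among the integer gridlines); one x-axis crossing is at x = 0; it meets the z-axis at z = 0 (among the integer gridlines).
(d) Together with the visible shape, these determine p as stated.

3*x^2 + y^2 - 2*z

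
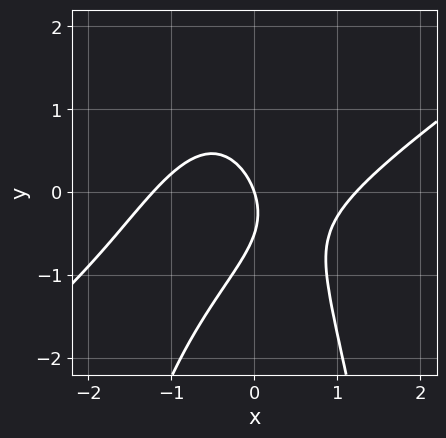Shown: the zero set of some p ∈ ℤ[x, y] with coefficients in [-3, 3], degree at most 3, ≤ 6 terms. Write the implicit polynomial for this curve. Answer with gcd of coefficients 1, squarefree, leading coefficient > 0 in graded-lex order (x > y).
2*x^3 - 3*x^2*y - 2*y^2 - 3*x - y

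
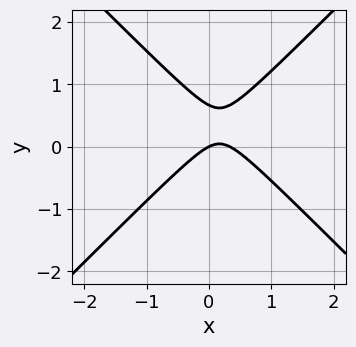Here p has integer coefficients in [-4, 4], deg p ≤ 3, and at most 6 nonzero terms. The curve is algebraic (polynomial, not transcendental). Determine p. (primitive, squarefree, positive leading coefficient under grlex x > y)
3*x^2 - 3*y^2 - x + 2*y

Degree: a generic line meets the curve in up to 2 points, so deg p = 2.
From the visible intercepts: one x-axis crossing is at x = 0; one y-axis crossing is at y = 0.
Assembling these constraints gives the stated polynomial.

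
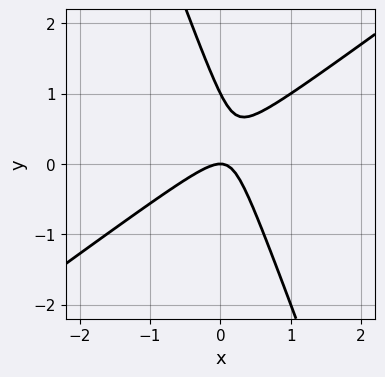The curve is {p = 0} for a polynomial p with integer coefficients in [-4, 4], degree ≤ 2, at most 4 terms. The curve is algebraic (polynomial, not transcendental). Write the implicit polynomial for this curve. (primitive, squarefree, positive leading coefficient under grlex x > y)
2*x^2 - 2*x*y - y^2 + y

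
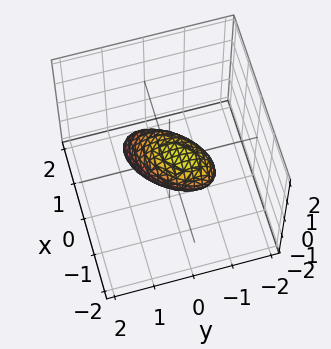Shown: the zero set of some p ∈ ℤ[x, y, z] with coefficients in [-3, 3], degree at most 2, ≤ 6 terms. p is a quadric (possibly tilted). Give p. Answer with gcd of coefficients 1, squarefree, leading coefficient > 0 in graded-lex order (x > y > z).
3*x^2 - 3*x*y + 2*x*z + 3*y^2 + 3*z^2 - 2

First, deg p = 2. The shape is more complex than any degree-1 surface.
Finally, matching integer coefficients to the picture gives p.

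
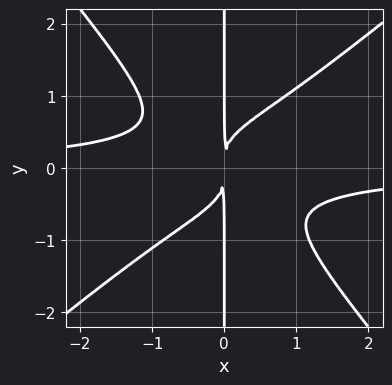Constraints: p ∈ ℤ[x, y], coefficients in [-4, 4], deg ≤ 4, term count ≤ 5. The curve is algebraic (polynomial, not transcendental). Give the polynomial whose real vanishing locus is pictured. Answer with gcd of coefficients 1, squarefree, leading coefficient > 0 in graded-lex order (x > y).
(a) The degree is 4 — the shape is more complex than any degree-3 curve.
(b) From the axis intercepts and sections: the visible y-axis segment lies entirely on the curve.
(c) Together with the visible shape, these determine p as stated.

3*x^3*y - x^2*y^2 - 3*x*y^3 + 2*x^2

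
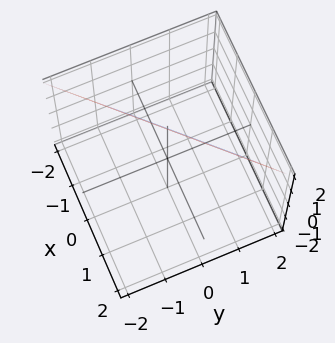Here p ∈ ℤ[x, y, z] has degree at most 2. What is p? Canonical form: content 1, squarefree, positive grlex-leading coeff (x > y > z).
2*x - 2*y - z + 2

1. Degree: the surface is flat (a plane), so deg p = 1.
2. From the axis intercepts and sections: it meets the z-axis at z = 2 (among the integer gridlines); it meets the y-axis at y = 1 (among the integer gridlines); it crosses the x-axis at the gridline x = -1.
3. Assembling these constraints gives the stated polynomial.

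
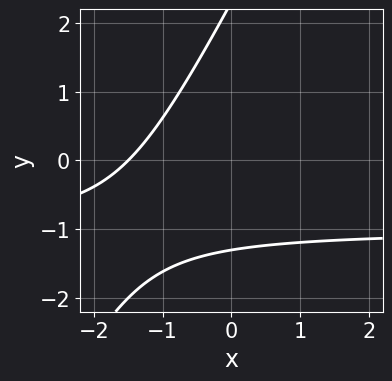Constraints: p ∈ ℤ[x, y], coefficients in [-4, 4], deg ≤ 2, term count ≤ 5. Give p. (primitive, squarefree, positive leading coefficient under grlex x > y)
1. Degree: the shape is more complex than any degree-1 curve, so deg p = 2.
2. The integer polynomial consistent with all of this is the stated p.

2*x*y - y^2 + 2*x + y + 3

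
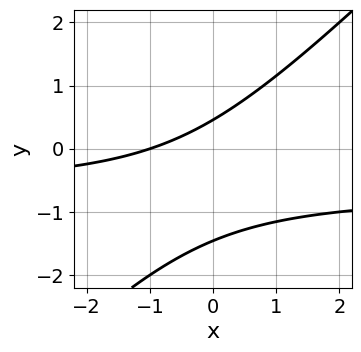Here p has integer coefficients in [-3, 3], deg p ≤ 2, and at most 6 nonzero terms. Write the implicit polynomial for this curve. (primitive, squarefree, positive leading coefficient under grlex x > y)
First, the degree is 2 — a generic line meets the curve in up to 2 points.
Then, reading off the gridlines: it meets the x-axis at x = -1 (among the integer gridlines).
Finally, solving for integer coefficients yields p as stated.

3*x*y - 3*y^2 + 2*x - 3*y + 2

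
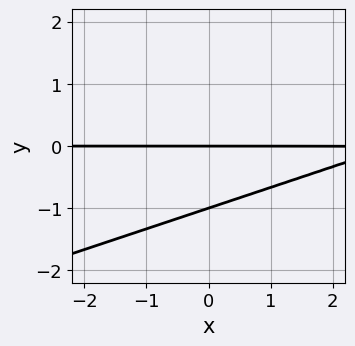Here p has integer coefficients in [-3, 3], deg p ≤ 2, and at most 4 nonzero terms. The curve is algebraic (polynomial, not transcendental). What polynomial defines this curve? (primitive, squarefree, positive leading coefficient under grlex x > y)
The degree is 2 — a generic line meets the curve in up to 2 points.
Observable constraints: every point of the x-axis in the box is on the curve; among the integer gridlines, it crosses the y-axis at y ∈ {-1, 0}.
Putting this together gives p.

x*y - 3*y^2 - 3*y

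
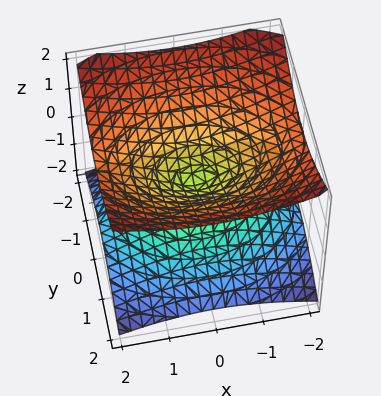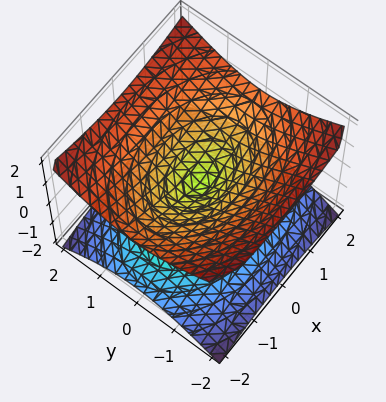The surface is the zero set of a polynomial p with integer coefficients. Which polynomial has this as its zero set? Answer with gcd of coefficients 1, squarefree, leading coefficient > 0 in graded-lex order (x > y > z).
x^2 + 2*y^2 - 3*z^2

1. Degree: a double cone through the origin; a quadric, so deg p = 2.
2. Symmetries: mirror symmetry x ↦ −x ⇒ only even powers of x; it's symmetric under y → −y, forcing even powers of y; mirror symmetry z ↦ −z ⇒ only even powers of z.
3. Observable constraints: it meets the y-axis at y = 0 (among the integer gridlines); it crosses the x-axis at the gridline x = 0; it crosses the z-axis at the gridline z = 0.
4. Solving for integer coefficients yields p as stated.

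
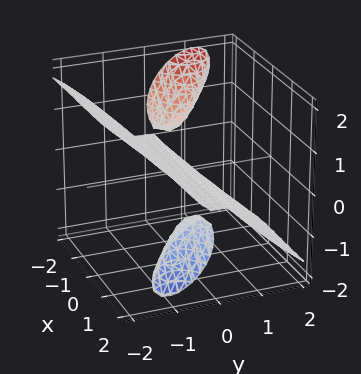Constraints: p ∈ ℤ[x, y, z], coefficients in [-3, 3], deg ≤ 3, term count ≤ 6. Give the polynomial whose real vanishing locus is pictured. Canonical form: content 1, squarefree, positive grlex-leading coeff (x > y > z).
I count 3 distinct pieces. Treating them together as one polynomial.
deg p = 3. The shape is more complex than any degree-2 surface.
Observable constraints: it crosses the y-axis at the gridline y = 0; it crosses the z-axis at the gridline z = 0.
Solving for integer coefficients yields p as stated. Check: (2, 0, 0) on the x-axis lies on the surface, and p(2, 0, 0) = 0. ✓

3*x*y*z + 2*x*z^2 + 3*y^3 + 3*z^3 + 2*z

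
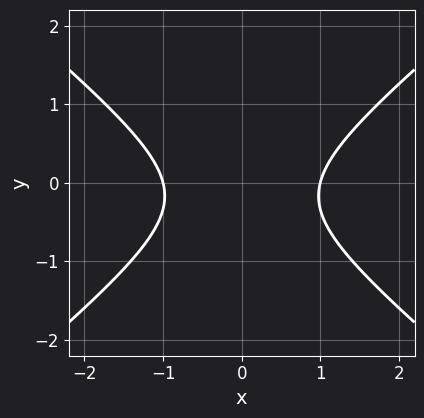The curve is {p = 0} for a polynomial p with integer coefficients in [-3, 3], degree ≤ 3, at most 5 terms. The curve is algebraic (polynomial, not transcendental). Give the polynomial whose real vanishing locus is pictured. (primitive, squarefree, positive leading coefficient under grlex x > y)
1. The degree is 2 — a generic line meets the curve in up to 2 points.
2. Symmetries: the x ↦ −x reflection is a symmetry, so x appears only in even powers.
3. From the visible intercepts: the x-axis gridline crossings are at x ∈ {-1, 1}; no y-intercept at any integer in the box.
4. Solving for integer coefficients yields p as stated.

2*x^2 - 3*y^2 - y - 2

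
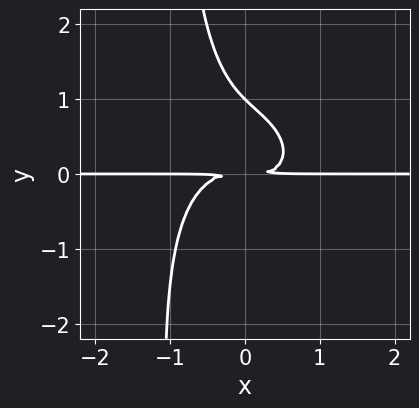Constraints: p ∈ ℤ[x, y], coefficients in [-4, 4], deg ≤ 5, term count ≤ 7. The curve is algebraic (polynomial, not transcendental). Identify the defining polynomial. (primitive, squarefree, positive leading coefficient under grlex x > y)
(a) Degree: a generic line meets the curve in up to 4 points, so deg p = 4.
(b) Observable constraints: every point of the x-axis in the box is on the curve; one y-axis crossing is at y = 1.
(c) Assembling these constraints gives the stated polynomial.

3*x^3*y + x^2*y^2 + 3*x*y^3 + 3*y^3 - 3*y^2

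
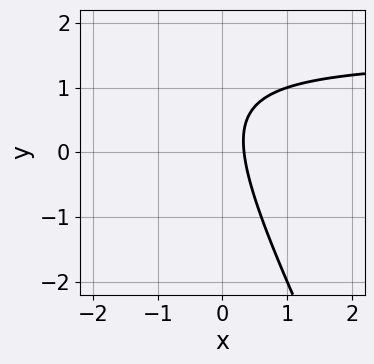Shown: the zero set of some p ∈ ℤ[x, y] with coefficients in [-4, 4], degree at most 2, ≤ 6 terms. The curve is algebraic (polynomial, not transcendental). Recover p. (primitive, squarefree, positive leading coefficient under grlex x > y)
1. Degree: a generic line meets the curve in up to 2 points, so deg p = 2.
2. From the axis intercepts and sections: the curve avoids every integer y-axis point in the box.
3. Fitting integer coefficients to these (and the overall shape) gives p.

2*x*y + y^2 - 3*x - y + 1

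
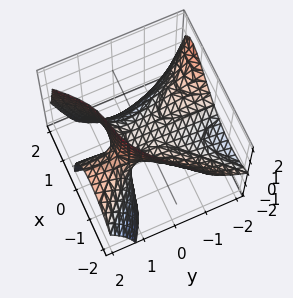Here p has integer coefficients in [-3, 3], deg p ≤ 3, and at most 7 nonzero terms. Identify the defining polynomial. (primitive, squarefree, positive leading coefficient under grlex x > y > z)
x^3 - x*y^2 + x*y*z - 2*y*z + 2*z

Degree: no degree-2 surface has this shape, so deg p = 3.
Observable constraints: it meets the x-axis at x = 0 (among the integer gridlines); it crosses the z-axis at the gridline z = 0.
Putting this together gives p. Check: (0, 1, 0) on the y-axis lies on the surface, and p(0, 1, 0) = 0. ✓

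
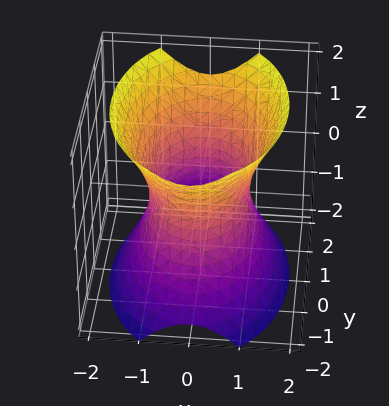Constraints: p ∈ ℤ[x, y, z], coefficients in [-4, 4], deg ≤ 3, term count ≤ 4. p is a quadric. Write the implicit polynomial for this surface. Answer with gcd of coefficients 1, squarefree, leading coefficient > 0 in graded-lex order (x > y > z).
2*x^2 + y^2 - z^2 - 2

1. The degree is 2 — an hourglass — one-sheet hyperboloid; a quadric.
2. Symmetries: mirror symmetry z ↦ −z ⇒ only even powers of z; it's symmetric under y → −y, forcing even powers of y; the x ↦ −x reflection is a symmetry, so x appears only in even powers.
3. Reading off the gridlines: the surface avoids every integer z-axis point in the box; the x-axis gridline crossings are at x ∈ {-1, 1}.
4. Together with the visible shape, these determine p as stated.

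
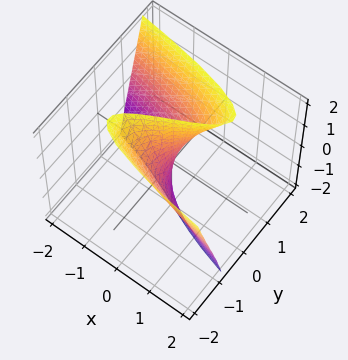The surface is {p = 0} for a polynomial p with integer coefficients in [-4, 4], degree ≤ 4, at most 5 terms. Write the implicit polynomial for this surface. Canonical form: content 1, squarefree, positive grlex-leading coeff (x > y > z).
y^3 - y*z + x

1. deg p = 3. A generic line meets the surface in up to 3 points.
2. From the visible intercepts: the visible z-axis segment lies entirely on the surface; it meets the x-axis at x = 0 (among the integer gridlines); it crosses the y-axis at the gridline y = 0.
3. These observations pin down the coefficients.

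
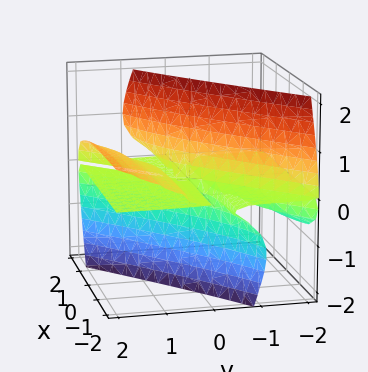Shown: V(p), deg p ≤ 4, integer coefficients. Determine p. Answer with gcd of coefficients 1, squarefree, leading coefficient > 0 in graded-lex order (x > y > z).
(a) The picture has 2 separate pieces. Treating them together as one polynomial.
(b) deg p = 3. A generic line meets the surface in up to 3 points.
(c) From the axis intercepts and sections: every point of the y-axis in the box is on the surface; one z-axis crossing is at z = 0.
(d) Assembling these constraints gives the stated polynomial.

x*y*z - 2*x*z^2 - y^2*z + 2*y*z^2 + z^3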